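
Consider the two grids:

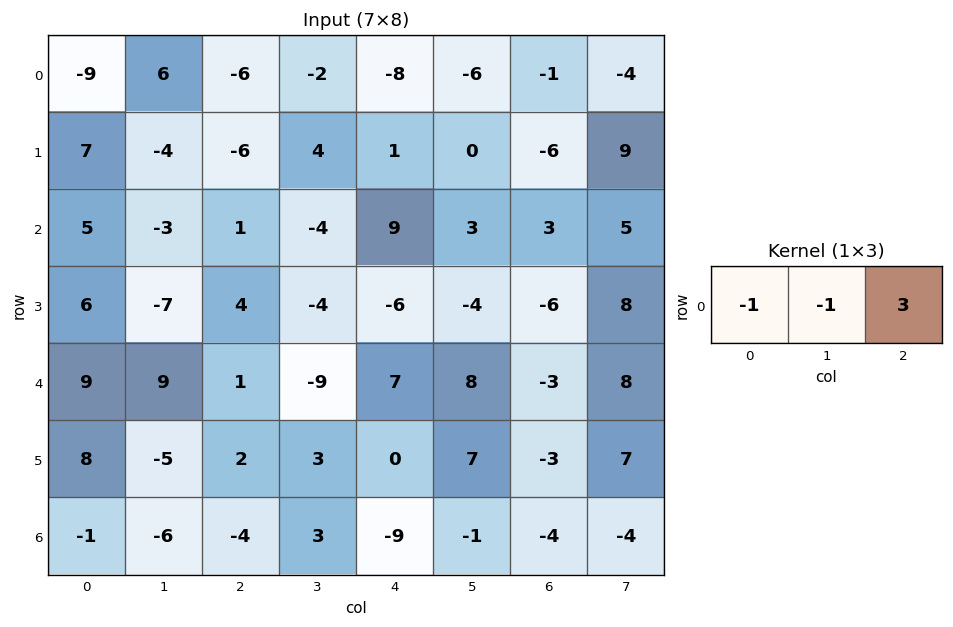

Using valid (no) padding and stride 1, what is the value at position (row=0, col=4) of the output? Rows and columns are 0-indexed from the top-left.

11

The receptive field on the input at this output position is [-8 -6 -1]. Elementwise product with the kernel and sum: -8·-1 + -6·-1 + -1·3.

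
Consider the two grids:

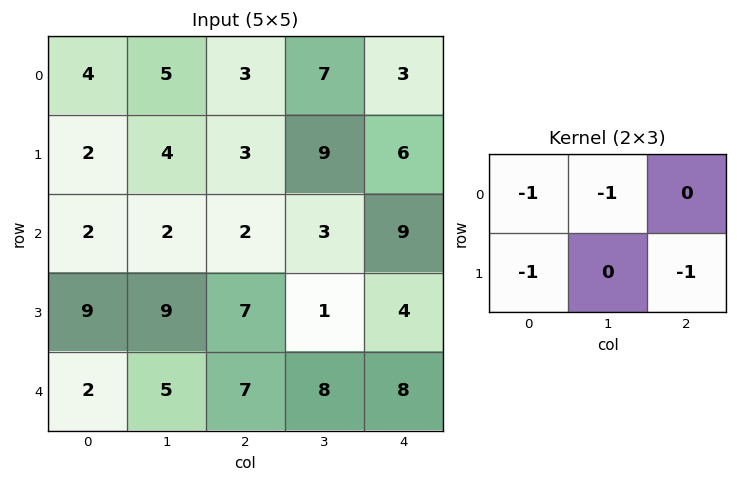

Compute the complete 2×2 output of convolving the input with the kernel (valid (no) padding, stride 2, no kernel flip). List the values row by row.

-14 -19
-20 -16

Output[0,0]: The receptive field on the input at this output position is [4 5 3 / 2 4 3]. Elementwise product with the kernel and sum: 4·-1 + 5·-1 + 2·-1 + 3·-1.
Output[0,1]: The receptive field on the input at this output position is [3 7 3 / 3 9 6]. Elementwise product with the kernel and sum: 3·-1 + 7·-1 + 3·-1 + 6·-1.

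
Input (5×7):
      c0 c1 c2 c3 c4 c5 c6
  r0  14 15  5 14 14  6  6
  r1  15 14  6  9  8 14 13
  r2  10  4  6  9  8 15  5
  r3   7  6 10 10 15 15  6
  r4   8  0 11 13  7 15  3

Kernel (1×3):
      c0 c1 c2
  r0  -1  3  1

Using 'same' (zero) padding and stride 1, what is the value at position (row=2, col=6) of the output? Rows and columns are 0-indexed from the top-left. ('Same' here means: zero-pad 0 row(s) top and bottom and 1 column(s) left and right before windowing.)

0

The receptive field on the zero-padded input at this output position is [15 5 0]. Elementwise product with the kernel and sum: 15·-1 + 5·3 + 0·1.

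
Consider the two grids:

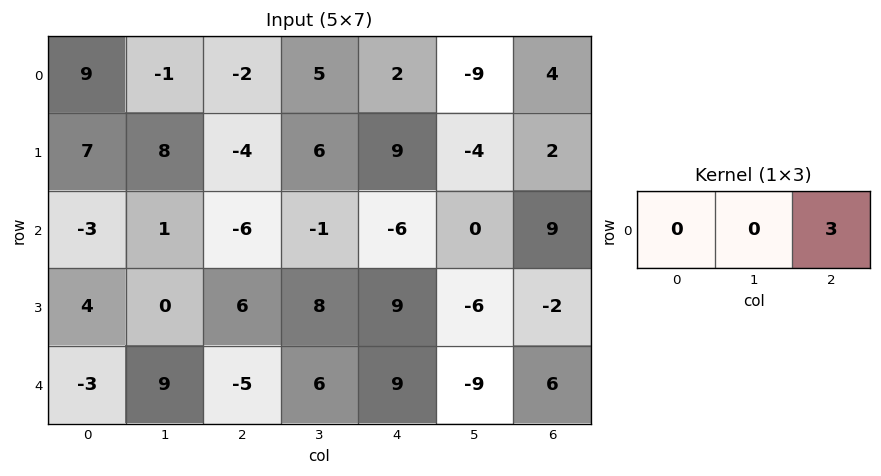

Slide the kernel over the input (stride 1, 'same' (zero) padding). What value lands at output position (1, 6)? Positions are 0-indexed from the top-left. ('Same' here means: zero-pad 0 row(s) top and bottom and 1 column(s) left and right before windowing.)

The receptive field on the zero-padded input at this output position is [-4 2 0]. Elementwise product with the kernel and sum: 0·3.

0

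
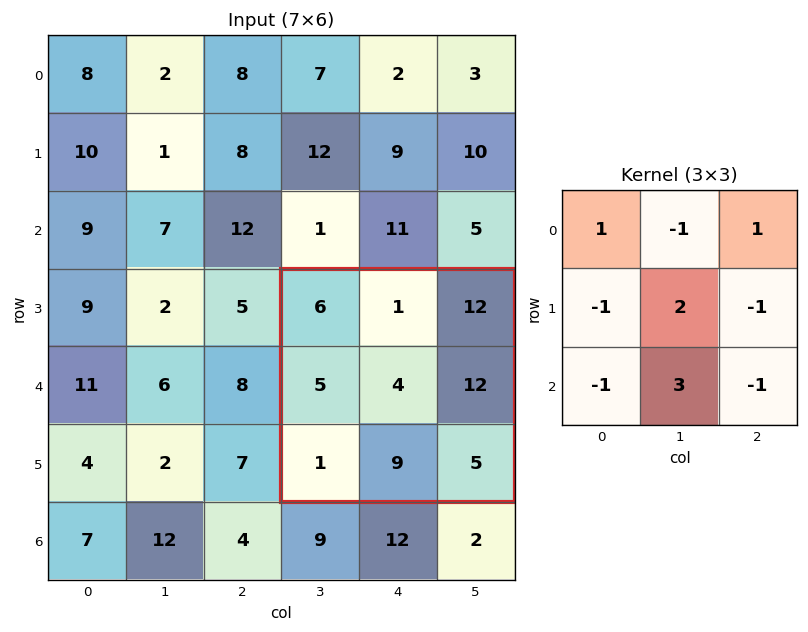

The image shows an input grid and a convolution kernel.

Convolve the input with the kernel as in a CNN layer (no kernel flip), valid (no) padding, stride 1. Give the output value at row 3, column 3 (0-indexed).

The receptive field on the input at this output position is [6 1 12 / 5 4 12 / 1 9 5]. Elementwise product with the kernel and sum: 6·1 + 1·-1 + 12·1 + 5·-1 + 4·2 + 12·-1 + 1·-1 + 9·3 + 5·-1.

29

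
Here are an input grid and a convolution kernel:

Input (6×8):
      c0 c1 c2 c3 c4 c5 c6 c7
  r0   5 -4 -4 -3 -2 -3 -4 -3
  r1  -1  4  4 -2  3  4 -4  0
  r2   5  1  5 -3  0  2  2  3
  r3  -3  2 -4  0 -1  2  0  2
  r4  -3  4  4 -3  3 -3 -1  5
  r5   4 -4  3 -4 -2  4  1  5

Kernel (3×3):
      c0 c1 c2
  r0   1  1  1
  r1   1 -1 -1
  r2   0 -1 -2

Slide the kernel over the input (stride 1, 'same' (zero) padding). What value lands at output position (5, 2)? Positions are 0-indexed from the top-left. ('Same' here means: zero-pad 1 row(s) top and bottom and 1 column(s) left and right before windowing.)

The receptive field on the zero-padded input at this output position is [4 4 -3 / -4 3 -4 / 0 0 0]. Elementwise product with the kernel and sum: 4·1 + 4·1 + -3·1 + -4·1 + 3·-1 + -4·-1 + 0·-1 + 0·-2.

2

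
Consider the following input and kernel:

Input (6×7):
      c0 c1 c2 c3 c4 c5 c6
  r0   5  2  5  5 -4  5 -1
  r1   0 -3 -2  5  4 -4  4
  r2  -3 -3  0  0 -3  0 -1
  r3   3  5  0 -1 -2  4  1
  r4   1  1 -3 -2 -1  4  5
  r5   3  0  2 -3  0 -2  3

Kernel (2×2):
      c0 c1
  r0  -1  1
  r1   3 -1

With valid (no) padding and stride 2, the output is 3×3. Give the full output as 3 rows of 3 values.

Output[0,0]: The receptive field on the input at this output position is [5 2 / 0 -3]. Elementwise product with the kernel and sum: 5·-1 + 2·1 + 0·3 + -3·-1.

0 -11 25
4 1 -7
9 10 7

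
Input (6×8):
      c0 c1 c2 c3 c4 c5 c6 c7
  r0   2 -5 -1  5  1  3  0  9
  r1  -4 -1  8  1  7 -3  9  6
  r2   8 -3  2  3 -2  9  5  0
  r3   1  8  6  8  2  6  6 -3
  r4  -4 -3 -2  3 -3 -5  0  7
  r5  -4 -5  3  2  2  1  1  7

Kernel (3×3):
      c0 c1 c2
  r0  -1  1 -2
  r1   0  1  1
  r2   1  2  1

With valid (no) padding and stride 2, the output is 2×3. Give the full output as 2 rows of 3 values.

Output[0,0]: The receptive field on the input at this output position is [2 -5 -1 / -4 -1 8 / 8 -3 2]. Elementwise product with the kernel and sum: 2·-1 + -5·1 + -1·-2 + -1·1 + 8·1 + 8·1 + -3·2 + 2·1.

6 18 29
-13 16 0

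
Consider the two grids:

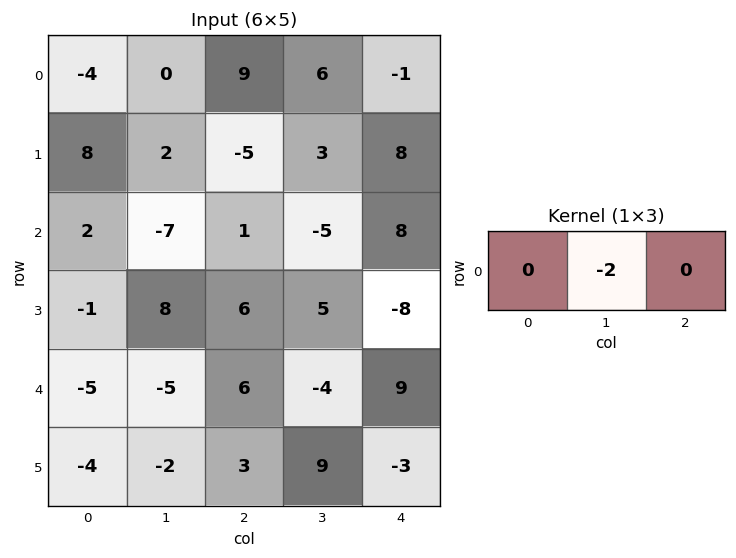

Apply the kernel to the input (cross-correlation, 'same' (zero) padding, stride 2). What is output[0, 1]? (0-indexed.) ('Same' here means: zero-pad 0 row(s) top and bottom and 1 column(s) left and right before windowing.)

-18

The receptive field on the zero-padded input at this output position is [0 9 6]. Elementwise product with the kernel and sum: 9·-2.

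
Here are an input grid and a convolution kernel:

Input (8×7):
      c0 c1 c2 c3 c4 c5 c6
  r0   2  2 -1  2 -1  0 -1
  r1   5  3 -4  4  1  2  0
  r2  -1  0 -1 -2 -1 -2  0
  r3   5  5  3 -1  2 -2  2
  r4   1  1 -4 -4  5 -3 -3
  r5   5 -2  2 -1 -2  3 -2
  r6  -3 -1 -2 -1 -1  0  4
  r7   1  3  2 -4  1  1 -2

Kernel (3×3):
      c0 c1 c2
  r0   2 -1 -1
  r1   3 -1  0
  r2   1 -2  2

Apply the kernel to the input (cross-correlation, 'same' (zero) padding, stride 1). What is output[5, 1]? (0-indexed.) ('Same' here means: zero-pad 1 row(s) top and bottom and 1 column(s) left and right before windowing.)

The receptive field on the zero-padded input at this output position is [1 1 -4 / 5 -2 2 / -3 -1 -2]. Elementwise product with the kernel and sum: 1·2 + 1·-1 + -4·-1 + 5·3 + -2·-1 + -3·1 + -1·-2 + -2·2.

17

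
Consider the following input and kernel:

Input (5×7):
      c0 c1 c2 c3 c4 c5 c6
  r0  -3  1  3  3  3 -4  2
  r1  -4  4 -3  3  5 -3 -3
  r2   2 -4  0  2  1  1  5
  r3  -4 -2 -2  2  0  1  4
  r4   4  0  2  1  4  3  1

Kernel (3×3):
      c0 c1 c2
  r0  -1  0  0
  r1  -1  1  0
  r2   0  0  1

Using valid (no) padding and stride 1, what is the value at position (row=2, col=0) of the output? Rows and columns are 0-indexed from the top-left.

2

The receptive field on the input at this output position is [2 -4 0 / -4 -2 -2 / 4 0 2]. Elementwise product with the kernel and sum: 2·-1 + -4·-1 + -2·1 + 2·1.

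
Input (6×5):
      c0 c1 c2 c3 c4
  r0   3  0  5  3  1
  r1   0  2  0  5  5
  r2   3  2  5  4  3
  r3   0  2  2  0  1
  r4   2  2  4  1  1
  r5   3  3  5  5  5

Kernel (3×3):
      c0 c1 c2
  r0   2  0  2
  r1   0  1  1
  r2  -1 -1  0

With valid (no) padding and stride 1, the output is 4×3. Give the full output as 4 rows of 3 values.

13 4 13
5 19 15
16 8 12
4 1 -2

Output[0,0]: The receptive field on the input at this output position is [3 0 5 / 0 2 0 / 3 2 5]. Elementwise product with the kernel and sum: 3·2 + 5·2 + 2·1 + 0·1 + 3·-1 + 2·-1.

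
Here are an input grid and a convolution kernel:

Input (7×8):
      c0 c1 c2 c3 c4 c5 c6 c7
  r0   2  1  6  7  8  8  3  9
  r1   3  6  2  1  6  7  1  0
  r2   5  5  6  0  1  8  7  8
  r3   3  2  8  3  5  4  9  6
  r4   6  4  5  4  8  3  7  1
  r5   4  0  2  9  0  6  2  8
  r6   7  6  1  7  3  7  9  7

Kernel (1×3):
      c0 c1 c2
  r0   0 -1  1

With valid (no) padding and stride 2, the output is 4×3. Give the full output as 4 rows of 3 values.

Output[0,0]: The receptive field on the input at this output position is [2 1 6]. Elementwise product with the kernel and sum: 1·-1 + 6·1.
Output[0,1]: The receptive field on the input at this output position is [6 7 8]. Elementwise product with the kernel and sum: 7·-1 + 8·1.

5 1 -5
1 1 -1
1 4 4
-5 -4 2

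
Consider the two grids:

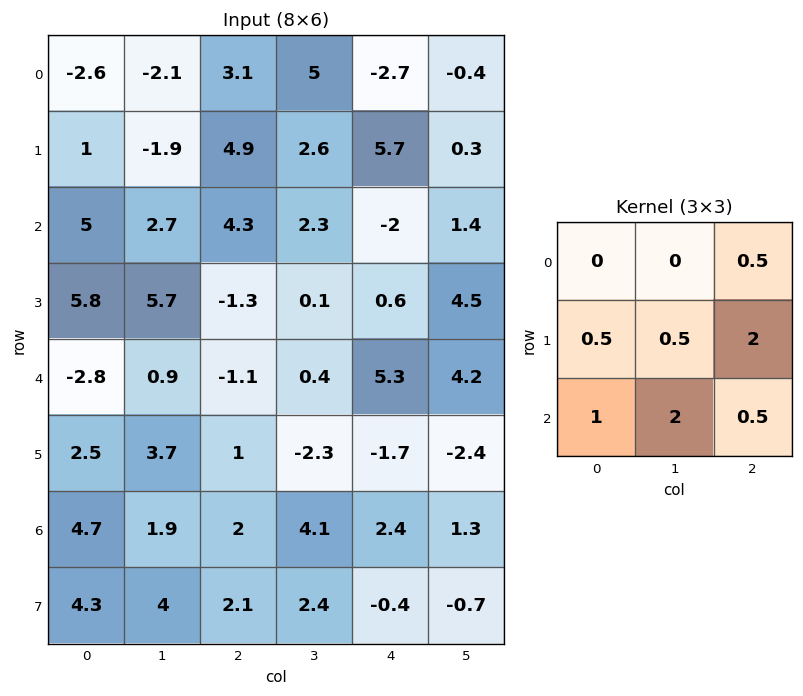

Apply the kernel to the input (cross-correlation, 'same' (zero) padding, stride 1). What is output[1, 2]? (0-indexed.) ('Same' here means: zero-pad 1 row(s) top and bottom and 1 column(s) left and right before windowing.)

21.65

The receptive field on the zero-padded input at this output position is [-2.1 3.1 5 / -1.9 4.9 2.6 / 2.7 4.3 2.3]. Elementwise product with the kernel and sum: 5·0.5 + -1.9·0.5 + 4.9·0.5 + 2.6·2 + 2.7·1 + 4.3·2 + 2.3·0.5.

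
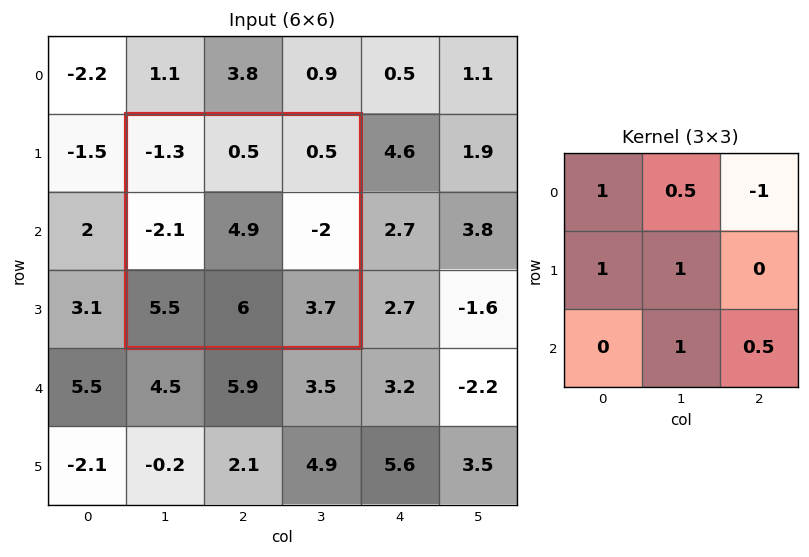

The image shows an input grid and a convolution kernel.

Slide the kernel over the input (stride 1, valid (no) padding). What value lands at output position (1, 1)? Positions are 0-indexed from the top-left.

9.1

The receptive field on the input at this output position is [-1.3 0.5 0.5 / -2.1 4.9 -2 / 5.5 6 3.7]. Elementwise product with the kernel and sum: -1.3·1 + 0.5·0.5 + 0.5·-1 + -2.1·1 + 4.9·1 + 6·1 + 3.7·0.5.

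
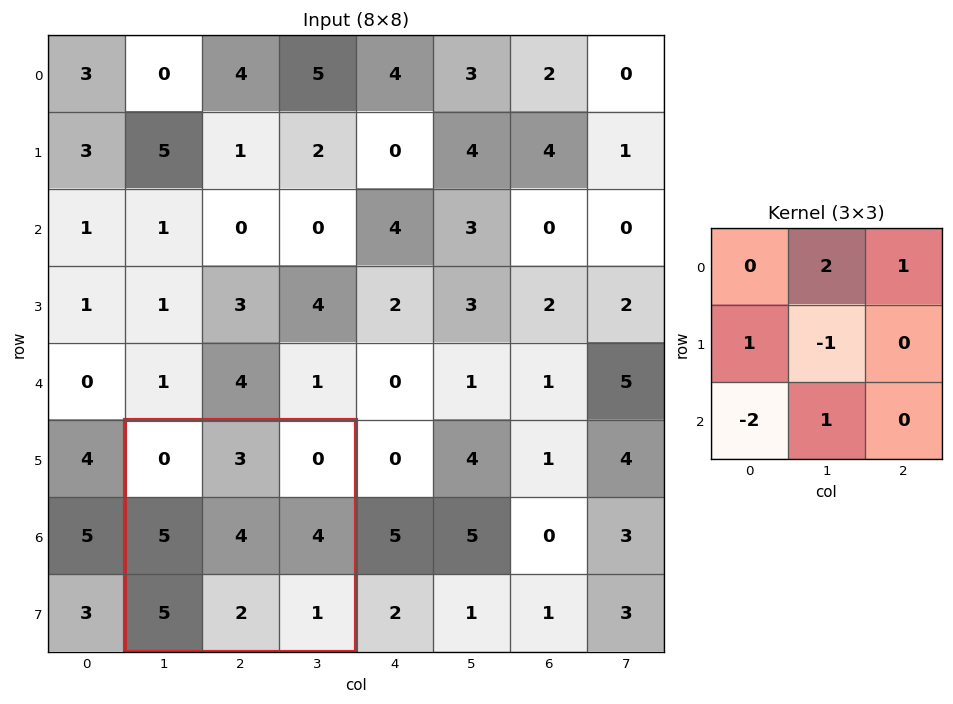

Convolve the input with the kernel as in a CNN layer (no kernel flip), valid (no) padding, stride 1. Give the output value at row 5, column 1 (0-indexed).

The receptive field on the input at this output position is [0 3 0 / 5 4 4 / 5 2 1]. Elementwise product with the kernel and sum: 3·2 + 0·1 + 5·1 + 4·-1 + 5·-2 + 2·1.

-1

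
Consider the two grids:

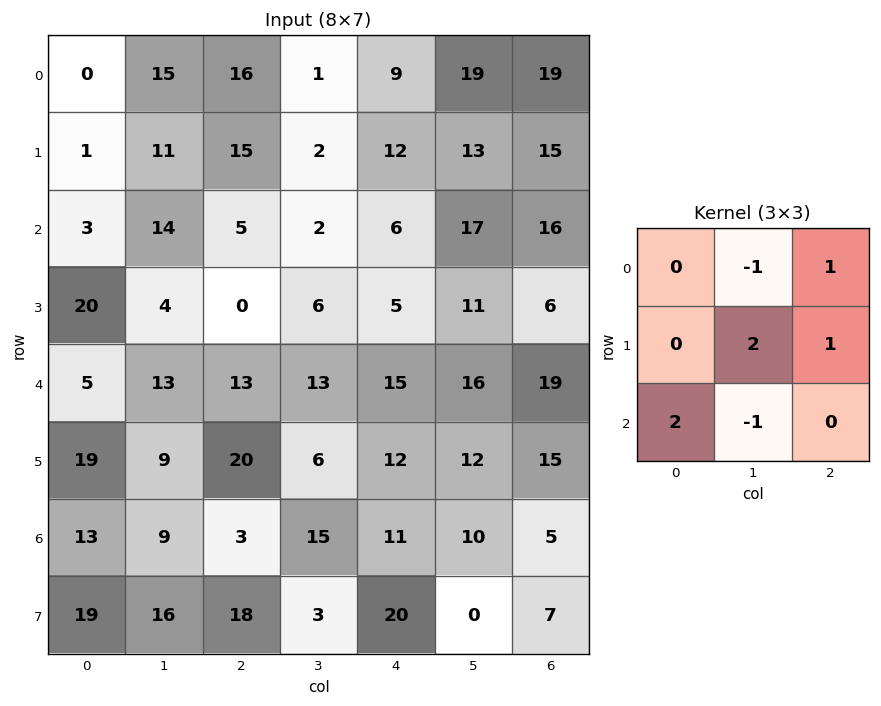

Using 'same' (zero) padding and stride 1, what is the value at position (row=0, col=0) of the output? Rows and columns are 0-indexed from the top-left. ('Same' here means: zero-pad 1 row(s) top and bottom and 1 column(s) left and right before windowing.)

14

The receptive field on the zero-padded input at this output position is [0 0 0 / 0 0 15 / 0 1 11]. Elementwise product with the kernel and sum: 0·-1 + 0·1 + 0·2 + 15·1 + 0·2 + 1·-1.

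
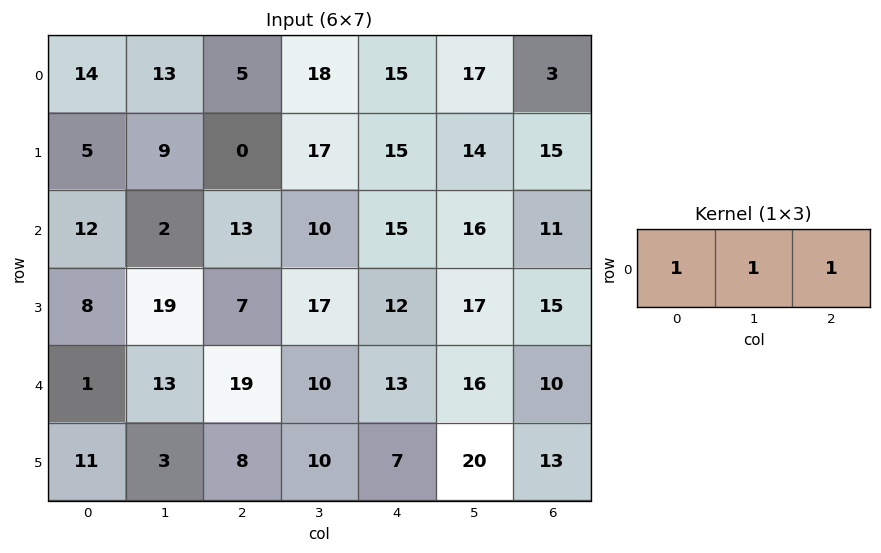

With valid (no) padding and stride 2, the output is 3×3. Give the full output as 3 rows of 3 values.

32 38 35
27 38 42
33 42 39

Output[0,0]: The receptive field on the input at this output position is [14 13 5]. Elementwise product with the kernel and sum: 14·1 + 13·1 + 5·1.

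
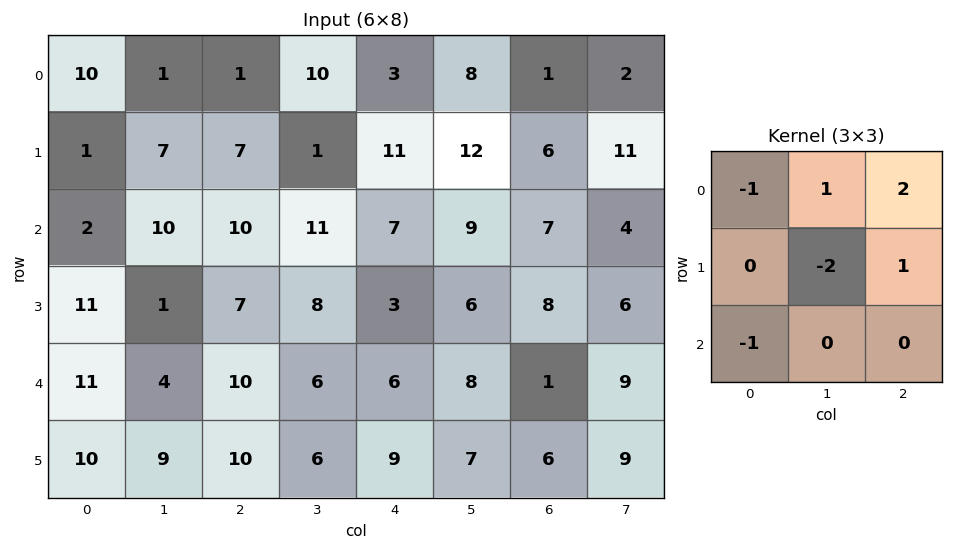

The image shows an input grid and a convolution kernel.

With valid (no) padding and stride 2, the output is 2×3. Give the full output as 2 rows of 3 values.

-16 14 -18
22 -8 6

Output[0,0]: The receptive field on the input at this output position is [10 1 1 / 1 7 7 / 2 10 10]. Elementwise product with the kernel and sum: 10·-1 + 1·1 + 1·2 + 7·-2 + 7·1 + 2·-1.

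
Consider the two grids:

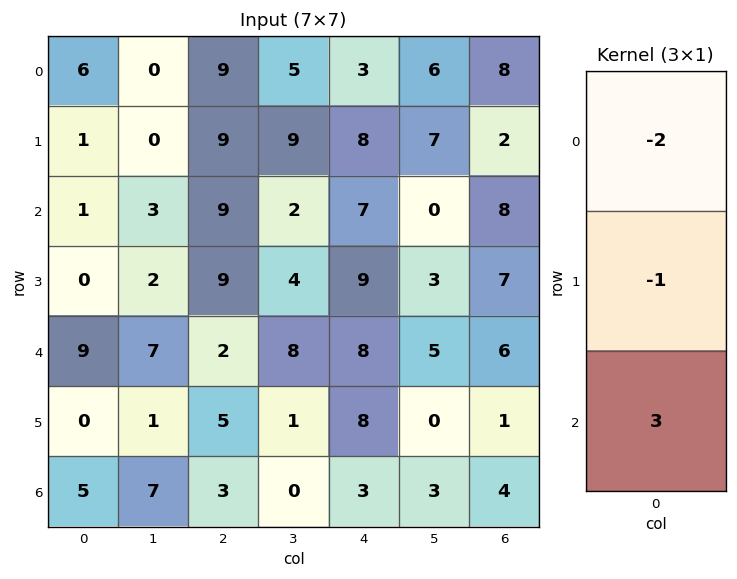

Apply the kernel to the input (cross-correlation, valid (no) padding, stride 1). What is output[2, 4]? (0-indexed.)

1

The receptive field on the input at this output position is [7 / 9 / 8]. Elementwise product with the kernel and sum: 7·-2 + 9·-1 + 8·3.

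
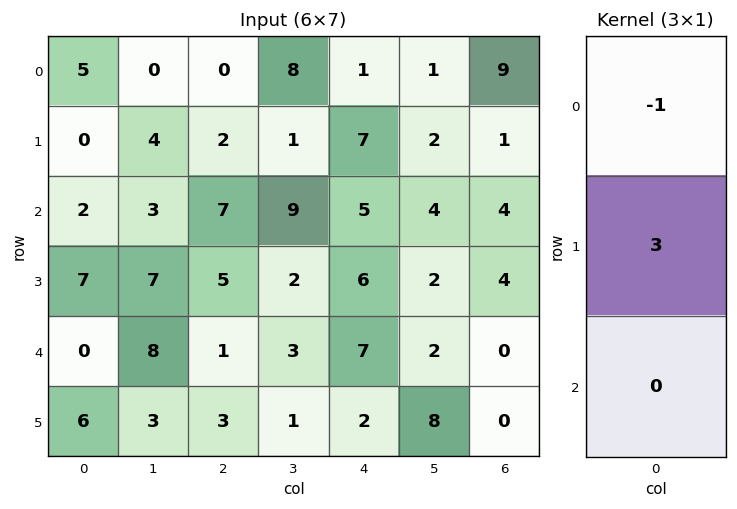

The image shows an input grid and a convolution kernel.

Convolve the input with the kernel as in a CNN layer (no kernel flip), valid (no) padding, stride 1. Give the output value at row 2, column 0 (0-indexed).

The receptive field on the input at this output position is [2 / 7 / 0]. Elementwise product with the kernel and sum: 2·-1 + 7·3.

19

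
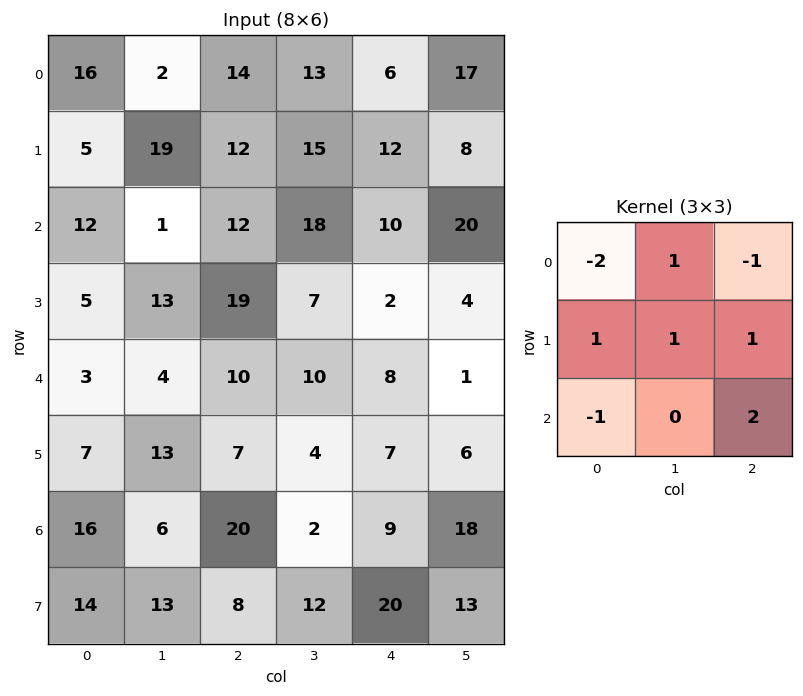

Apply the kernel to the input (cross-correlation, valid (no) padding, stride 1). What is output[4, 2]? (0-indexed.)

The receptive field on the input at this output position is [10 10 8 / 7 4 7 / 20 2 9]. Elementwise product with the kernel and sum: 10·-2 + 10·1 + 8·-1 + 7·1 + 4·1 + 7·1 + 20·-1 + 9·2.

-2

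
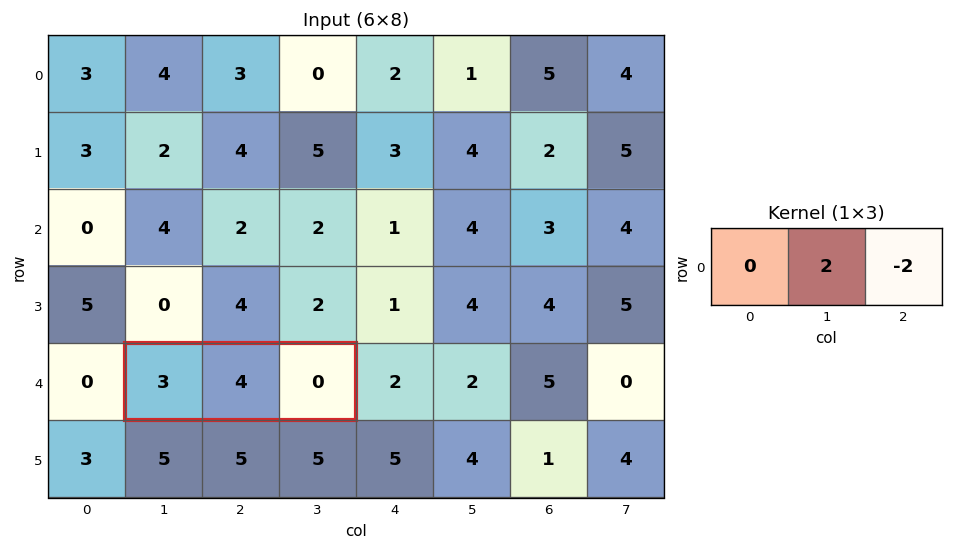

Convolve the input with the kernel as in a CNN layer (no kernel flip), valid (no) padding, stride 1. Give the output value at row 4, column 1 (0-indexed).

The receptive field on the input at this output position is [3 4 0]. Elementwise product with the kernel and sum: 4·2 + 0·-2.

8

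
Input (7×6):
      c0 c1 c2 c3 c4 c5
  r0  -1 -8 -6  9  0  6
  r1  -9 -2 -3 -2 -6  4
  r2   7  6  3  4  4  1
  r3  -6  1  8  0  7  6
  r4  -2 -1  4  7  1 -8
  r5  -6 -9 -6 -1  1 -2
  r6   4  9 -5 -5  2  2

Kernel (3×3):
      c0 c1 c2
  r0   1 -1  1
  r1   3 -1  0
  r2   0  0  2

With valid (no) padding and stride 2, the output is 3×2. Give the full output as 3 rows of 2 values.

-18 -14
-7 29
-16 -15

Output[0,0]: The receptive field on the input at this output position is [-1 -8 -6 / -9 -2 -3 / 7 6 3]. Elementwise product with the kernel and sum: -1·1 + -8·-1 + -6·1 + -9·3 + -2·-1 + 3·2.
Output[0,1]: The receptive field on the input at this output position is [-6 9 0 / -3 -2 -6 / 3 4 4]. Elementwise product with the kernel and sum: -6·1 + 9·-1 + 0·1 + -3·3 + -2·-1 + 4·2.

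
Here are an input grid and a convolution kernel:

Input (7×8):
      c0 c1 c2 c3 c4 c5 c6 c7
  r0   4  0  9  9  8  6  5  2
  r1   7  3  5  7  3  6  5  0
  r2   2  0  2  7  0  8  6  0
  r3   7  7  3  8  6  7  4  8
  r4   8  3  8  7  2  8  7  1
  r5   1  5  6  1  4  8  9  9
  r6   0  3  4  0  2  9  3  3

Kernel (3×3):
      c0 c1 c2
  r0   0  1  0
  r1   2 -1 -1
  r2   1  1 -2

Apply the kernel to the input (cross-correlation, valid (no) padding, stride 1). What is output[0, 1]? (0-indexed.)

The receptive field on the input at this output position is [0 9 9 / 3 5 7 / 0 2 7]. Elementwise product with the kernel and sum: 9·1 + 3·2 + 5·-1 + 7·-1 + 0·1 + 2·1 + 7·-2.

-9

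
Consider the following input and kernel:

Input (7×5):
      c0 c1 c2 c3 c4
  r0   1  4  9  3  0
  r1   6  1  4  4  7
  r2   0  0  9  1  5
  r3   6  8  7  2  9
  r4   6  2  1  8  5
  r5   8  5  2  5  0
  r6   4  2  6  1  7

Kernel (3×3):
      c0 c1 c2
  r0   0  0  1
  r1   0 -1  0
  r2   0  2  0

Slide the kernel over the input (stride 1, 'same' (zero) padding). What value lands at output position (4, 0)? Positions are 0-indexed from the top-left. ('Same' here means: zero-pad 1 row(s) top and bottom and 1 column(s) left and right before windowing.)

The receptive field on the zero-padded input at this output position is [0 6 8 / 0 6 2 / 0 8 5]. Elementwise product with the kernel and sum: 8·1 + 6·-1 + 8·2.

18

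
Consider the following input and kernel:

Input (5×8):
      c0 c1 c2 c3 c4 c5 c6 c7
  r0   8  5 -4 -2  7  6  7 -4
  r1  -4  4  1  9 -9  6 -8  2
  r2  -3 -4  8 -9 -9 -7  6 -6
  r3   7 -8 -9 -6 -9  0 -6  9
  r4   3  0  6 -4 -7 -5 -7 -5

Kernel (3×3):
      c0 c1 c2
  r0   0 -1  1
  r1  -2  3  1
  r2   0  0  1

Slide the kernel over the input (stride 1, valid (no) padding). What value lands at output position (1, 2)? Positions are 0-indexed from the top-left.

The receptive field on the input at this output position is [1 9 -9 / 8 -9 -9 / -9 -6 -9]. Elementwise product with the kernel and sum: 9·-1 + -9·1 + 8·-2 + -9·3 + -9·1 + -9·1.

-79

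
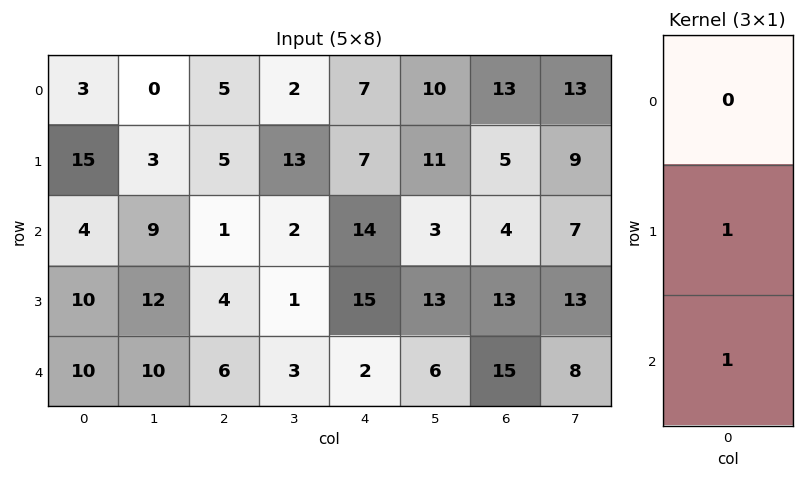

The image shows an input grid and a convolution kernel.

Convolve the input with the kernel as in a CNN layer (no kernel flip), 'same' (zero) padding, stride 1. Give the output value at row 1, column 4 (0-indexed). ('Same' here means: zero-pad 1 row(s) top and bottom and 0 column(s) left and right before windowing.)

21

The receptive field on the zero-padded input at this output position is [7 / 7 / 14]. Elementwise product with the kernel and sum: 7·1 + 14·1.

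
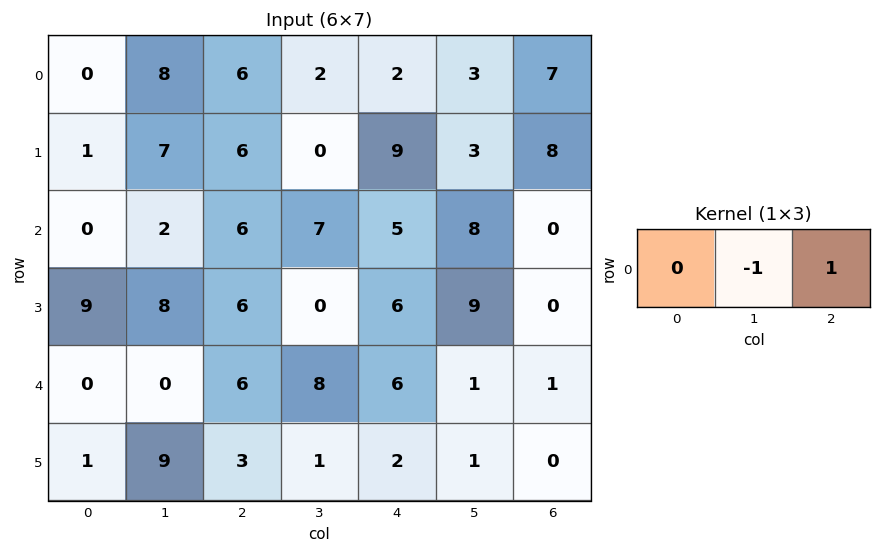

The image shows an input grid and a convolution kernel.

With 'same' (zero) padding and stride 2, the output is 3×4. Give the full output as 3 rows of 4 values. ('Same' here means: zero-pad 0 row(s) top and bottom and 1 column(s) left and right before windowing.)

Output[0,0]: The receptive field on the zero-padded input at this output position is [0 0 8]. Elementwise product with the kernel and sum: 0·-1 + 8·1.

8 -4 1 -7
2 1 3 0
0 2 -5 -1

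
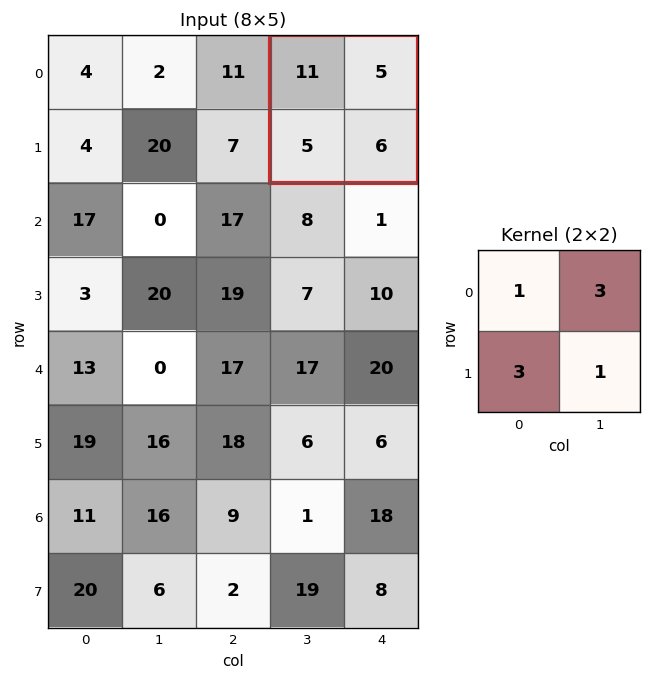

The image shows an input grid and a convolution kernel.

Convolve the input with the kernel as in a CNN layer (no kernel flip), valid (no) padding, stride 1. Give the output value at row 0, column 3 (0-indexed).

47

The receptive field on the input at this output position is [11 5 / 5 6]. Elementwise product with the kernel and sum: 11·1 + 5·3 + 5·3 + 6·1.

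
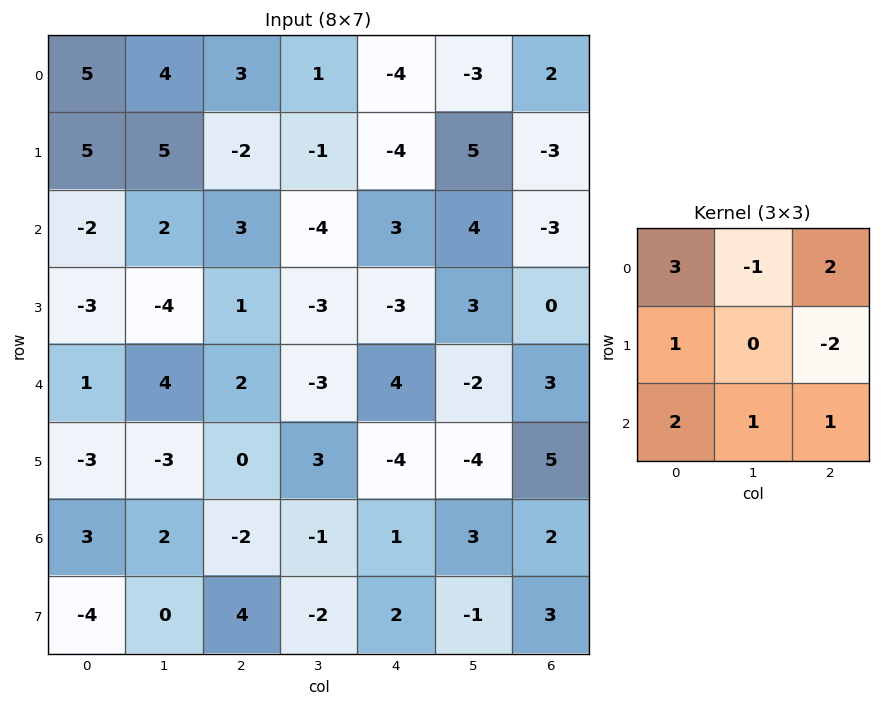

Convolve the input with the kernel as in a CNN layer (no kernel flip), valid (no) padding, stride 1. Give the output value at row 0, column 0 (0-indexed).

The receptive field on the input at this output position is [5 4 3 / 5 5 -2 / -2 2 3]. Elementwise product with the kernel and sum: 5·3 + 4·-1 + 3·2 + 5·1 + -2·-2 + -2·2 + 2·1 + 3·1.

27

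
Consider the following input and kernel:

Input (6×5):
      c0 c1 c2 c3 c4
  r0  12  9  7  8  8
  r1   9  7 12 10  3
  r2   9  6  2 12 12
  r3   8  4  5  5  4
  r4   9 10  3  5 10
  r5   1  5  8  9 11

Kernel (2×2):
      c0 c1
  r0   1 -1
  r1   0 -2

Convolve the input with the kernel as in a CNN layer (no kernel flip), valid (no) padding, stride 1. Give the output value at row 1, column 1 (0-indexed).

The receptive field on the input at this output position is [7 12 / 6 2]. Elementwise product with the kernel and sum: 7·1 + 12·-1 + 2·-2.

-9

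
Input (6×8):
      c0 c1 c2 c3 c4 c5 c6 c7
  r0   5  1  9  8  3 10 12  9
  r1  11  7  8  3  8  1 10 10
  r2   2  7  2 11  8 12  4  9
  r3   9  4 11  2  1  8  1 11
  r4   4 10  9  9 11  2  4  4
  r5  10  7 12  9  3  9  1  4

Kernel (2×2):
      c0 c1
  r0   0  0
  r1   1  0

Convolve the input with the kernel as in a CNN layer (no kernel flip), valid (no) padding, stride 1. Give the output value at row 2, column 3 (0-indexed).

The receptive field on the input at this output position is [11 8 / 2 1]. Elementwise product with the kernel and sum: 2·1.

2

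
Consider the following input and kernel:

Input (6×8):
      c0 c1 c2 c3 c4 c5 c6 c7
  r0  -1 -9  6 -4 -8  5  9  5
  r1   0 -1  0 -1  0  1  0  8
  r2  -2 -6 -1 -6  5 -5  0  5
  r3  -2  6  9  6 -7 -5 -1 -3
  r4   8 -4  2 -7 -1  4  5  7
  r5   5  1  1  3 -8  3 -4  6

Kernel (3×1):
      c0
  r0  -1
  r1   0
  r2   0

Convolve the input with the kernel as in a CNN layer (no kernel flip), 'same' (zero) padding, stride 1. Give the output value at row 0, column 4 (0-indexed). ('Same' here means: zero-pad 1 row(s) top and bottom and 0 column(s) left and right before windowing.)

The receptive field on the zero-padded input at this output position is [0 / -8 / 0]. Elementwise product with the kernel and sum: 0·-1.

0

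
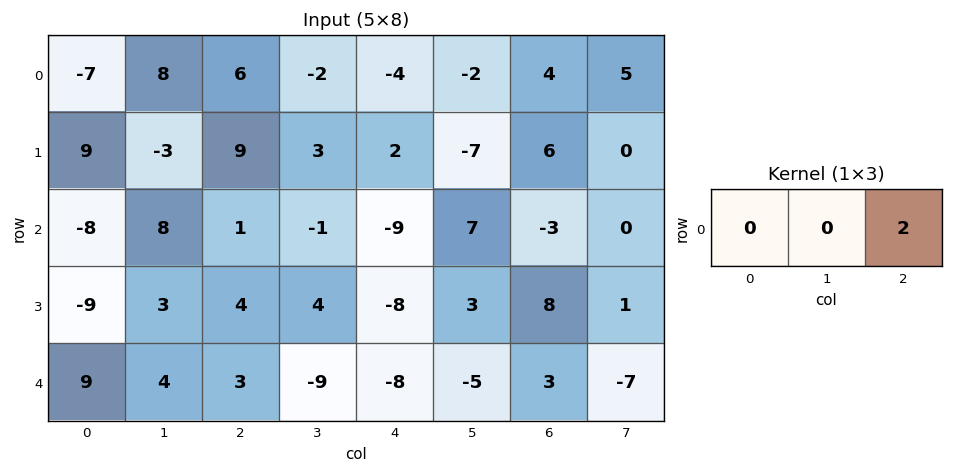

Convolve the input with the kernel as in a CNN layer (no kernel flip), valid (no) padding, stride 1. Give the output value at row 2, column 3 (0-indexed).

14

The receptive field on the input at this output position is [-1 -9 7]. Elementwise product with the kernel and sum: 7·2.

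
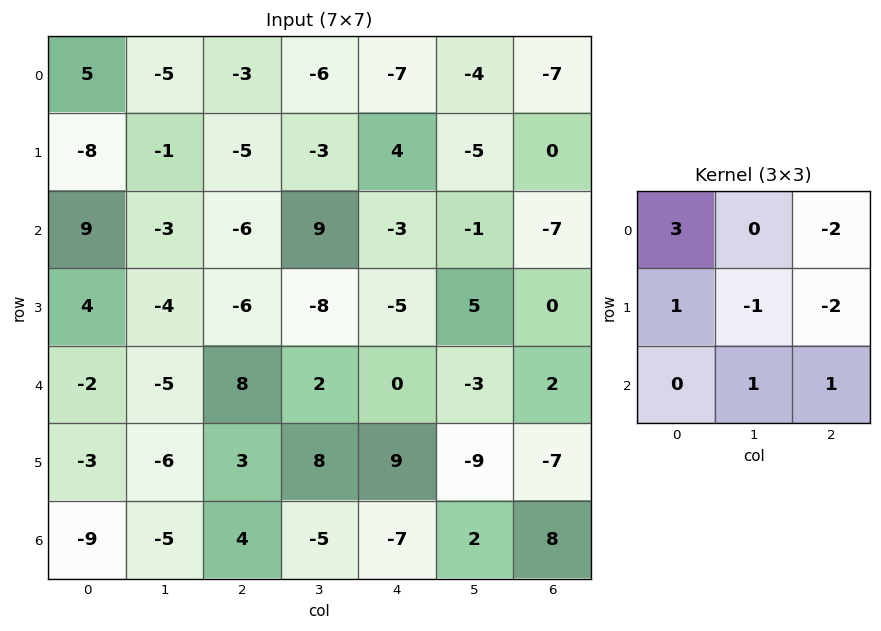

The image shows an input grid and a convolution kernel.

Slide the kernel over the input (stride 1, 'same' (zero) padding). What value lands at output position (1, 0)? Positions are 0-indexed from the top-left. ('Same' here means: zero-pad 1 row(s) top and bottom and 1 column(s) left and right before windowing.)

26

The receptive field on the zero-padded input at this output position is [0 5 -5 / 0 -8 -1 / 0 9 -3]. Elementwise product with the kernel and sum: 0·3 + -5·-2 + 0·1 + -8·-1 + -1·-2 + 9·1 + -3·1.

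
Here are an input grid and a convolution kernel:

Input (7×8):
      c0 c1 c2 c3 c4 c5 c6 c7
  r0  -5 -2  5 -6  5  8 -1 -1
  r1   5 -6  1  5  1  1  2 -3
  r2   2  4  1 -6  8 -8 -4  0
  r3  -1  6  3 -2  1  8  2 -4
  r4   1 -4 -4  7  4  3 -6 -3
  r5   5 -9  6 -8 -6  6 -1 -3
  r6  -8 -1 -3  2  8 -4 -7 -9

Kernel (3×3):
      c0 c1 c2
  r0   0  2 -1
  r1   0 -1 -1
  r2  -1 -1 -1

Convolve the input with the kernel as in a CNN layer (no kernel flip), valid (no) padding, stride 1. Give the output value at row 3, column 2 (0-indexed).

-8

The receptive field on the input at this output position is [3 -2 1 / -4 7 4 / 6 -8 -6]. Elementwise product with the kernel and sum: -2·2 + 1·-1 + 7·-1 + 4·-1 + 6·-1 + -8·-1 + -6·-1.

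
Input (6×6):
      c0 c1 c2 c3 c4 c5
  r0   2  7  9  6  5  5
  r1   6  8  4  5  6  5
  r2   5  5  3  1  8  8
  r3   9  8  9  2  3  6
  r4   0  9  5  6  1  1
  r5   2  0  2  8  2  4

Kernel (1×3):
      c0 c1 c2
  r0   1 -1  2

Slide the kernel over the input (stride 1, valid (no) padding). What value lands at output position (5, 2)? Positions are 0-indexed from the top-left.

The receptive field on the input at this output position is [2 8 2]. Elementwise product with the kernel and sum: 2·1 + 8·-1 + 2·2.

-2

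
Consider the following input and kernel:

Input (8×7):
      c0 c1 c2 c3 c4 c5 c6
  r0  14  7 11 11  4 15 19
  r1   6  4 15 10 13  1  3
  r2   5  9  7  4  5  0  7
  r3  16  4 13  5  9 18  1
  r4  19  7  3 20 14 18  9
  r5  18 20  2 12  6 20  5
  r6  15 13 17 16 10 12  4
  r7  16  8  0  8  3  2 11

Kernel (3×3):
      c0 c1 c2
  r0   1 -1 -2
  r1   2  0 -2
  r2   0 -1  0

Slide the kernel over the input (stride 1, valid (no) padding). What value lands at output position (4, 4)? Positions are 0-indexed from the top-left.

The receptive field on the input at this output position is [14 18 9 / 6 20 5 / 10 12 4]. Elementwise product with the kernel and sum: 14·1 + 18·-1 + 9·-2 + 6·2 + 5·-2 + 12·-1.

-32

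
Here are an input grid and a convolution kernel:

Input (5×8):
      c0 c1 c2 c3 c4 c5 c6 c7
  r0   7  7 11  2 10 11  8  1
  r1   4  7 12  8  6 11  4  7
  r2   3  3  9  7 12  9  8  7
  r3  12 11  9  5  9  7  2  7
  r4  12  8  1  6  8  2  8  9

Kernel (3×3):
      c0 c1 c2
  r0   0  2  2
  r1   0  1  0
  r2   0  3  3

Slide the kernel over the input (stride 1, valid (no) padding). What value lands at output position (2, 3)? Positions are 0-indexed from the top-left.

The receptive field on the input at this output position is [7 12 9 / 5 9 7 / 6 8 2]. Elementwise product with the kernel and sum: 12·2 + 9·2 + 9·1 + 8·3 + 2·3.

81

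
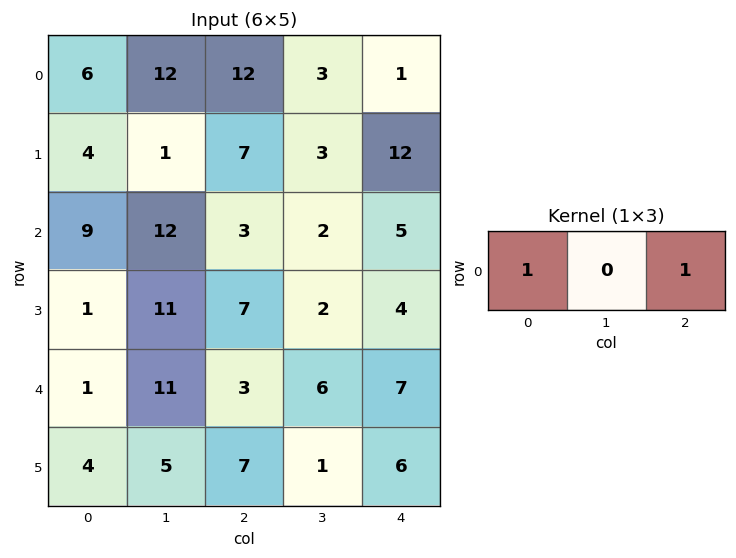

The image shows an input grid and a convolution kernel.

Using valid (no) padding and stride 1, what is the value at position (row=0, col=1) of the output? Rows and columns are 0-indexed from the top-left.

The receptive field on the input at this output position is [12 12 3]. Elementwise product with the kernel and sum: 12·1 + 3·1.

15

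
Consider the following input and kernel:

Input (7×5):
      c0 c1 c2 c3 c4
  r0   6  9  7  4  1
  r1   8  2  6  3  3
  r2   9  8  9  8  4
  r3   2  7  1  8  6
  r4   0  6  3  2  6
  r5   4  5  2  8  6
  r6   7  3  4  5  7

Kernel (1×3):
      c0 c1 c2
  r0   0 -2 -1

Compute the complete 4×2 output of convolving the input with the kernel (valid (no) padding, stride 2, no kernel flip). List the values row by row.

Output[0,0]: The receptive field on the input at this output position is [6 9 7]. Elementwise product with the kernel and sum: 9·-2 + 7·-1.
Output[0,1]: The receptive field on the input at this output position is [7 4 1]. Elementwise product with the kernel and sum: 4·-2 + 1·-1.

-25 -9
-25 -20
-15 -10
-10 -17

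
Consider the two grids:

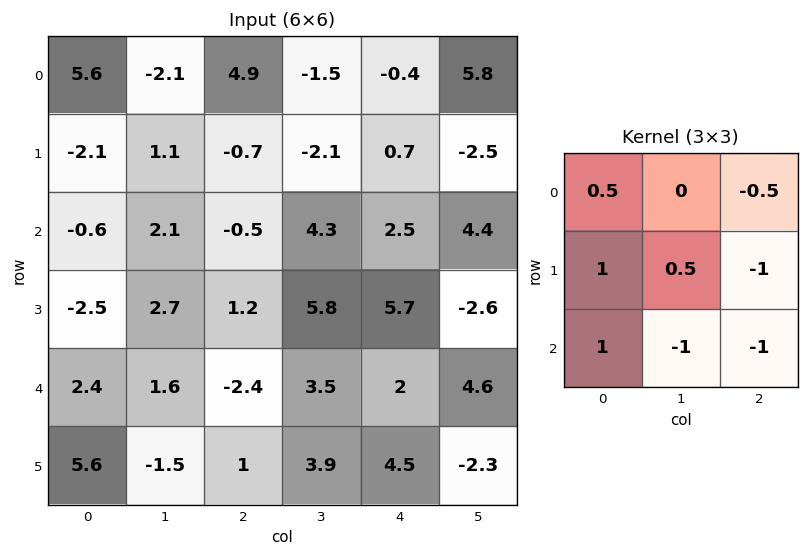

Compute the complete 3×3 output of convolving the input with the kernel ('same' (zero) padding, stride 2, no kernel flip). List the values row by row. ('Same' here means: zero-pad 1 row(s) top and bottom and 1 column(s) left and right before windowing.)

5.9 5.75 -7.8
-3.15 -5.15 4.05
-5.85 -11.05 5.8

Output[0,0]: The receptive field on the zero-padded input at this output position is [0 0 0 / 0 5.6 -2.1 / 0 -2.1 1.1]. Elementwise product with the kernel and sum: 0·0.5 + 0·-0.5 + 0·1 + 5.6·0.5 + -2.1·-1 + 0·1 + -2.1·-1 + 1.1·-1.
Output[0,1]: The receptive field on the zero-padded input at this output position is [0 0 0 / -2.1 4.9 -1.5 / 1.1 -0.7 -2.1]. Elementwise product with the kernel and sum: 0·0.5 + 0·-0.5 + -2.1·1 + 4.9·0.5 + -1.5·-1 + 1.1·1 + -0.7·-1 + -2.1·-1.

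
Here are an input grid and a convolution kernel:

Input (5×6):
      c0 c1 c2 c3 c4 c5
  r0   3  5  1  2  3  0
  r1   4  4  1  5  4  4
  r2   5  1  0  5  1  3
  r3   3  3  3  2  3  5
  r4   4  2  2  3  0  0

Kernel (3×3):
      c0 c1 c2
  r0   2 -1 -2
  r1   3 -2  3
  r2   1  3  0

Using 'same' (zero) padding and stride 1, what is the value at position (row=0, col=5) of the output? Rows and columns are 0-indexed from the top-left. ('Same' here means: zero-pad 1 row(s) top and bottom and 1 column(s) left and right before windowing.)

25

The receptive field on the zero-padded input at this output position is [0 0 0 / 3 0 0 / 4 4 0]. Elementwise product with the kernel and sum: 0·2 + 0·-1 + 0·-2 + 3·3 + 0·-2 + 0·3 + 4·1 + 4·3.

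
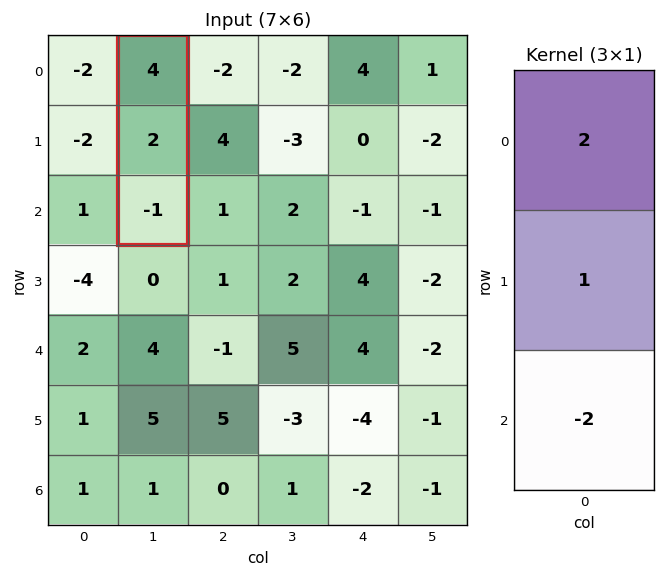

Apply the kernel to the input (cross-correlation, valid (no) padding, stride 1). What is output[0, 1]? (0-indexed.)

The receptive field on the input at this output position is [4 / 2 / -1]. Elementwise product with the kernel and sum: 4·2 + 2·1 + -1·-2.

12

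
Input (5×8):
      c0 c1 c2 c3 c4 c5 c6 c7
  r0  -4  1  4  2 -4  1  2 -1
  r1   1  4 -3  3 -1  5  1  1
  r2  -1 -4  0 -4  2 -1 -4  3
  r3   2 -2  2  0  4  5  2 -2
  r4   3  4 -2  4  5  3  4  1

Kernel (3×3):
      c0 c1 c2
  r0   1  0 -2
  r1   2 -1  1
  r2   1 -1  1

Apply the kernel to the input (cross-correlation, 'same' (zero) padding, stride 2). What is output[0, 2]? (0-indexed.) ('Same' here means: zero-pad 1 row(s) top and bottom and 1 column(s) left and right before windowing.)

18

The receptive field on the zero-padded input at this output position is [0 0 0 / 2 -4 1 / 3 -1 5]. Elementwise product with the kernel and sum: 0·1 + 0·-2 + 2·2 + -4·-1 + 1·1 + 3·1 + -1·-1 + 5·1.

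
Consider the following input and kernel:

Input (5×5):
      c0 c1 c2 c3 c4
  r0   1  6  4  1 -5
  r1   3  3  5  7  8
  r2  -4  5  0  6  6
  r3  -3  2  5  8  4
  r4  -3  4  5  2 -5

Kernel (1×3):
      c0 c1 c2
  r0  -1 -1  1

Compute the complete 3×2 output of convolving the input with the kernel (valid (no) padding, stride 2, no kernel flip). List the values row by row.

Output[0,0]: The receptive field on the input at this output position is [1 6 4]. Elementwise product with the kernel and sum: 1·-1 + 6·-1 + 4·1.

-3 -10
-1 0
4 -12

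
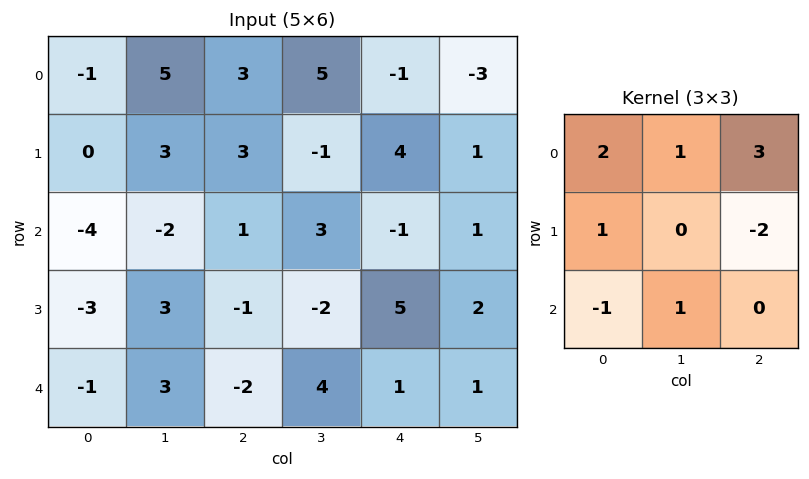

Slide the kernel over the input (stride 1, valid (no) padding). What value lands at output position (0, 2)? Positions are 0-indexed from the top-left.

5

The receptive field on the input at this output position is [3 5 -1 / 3 -1 4 / 1 3 -1]. Elementwise product with the kernel and sum: 3·2 + 5·1 + -1·3 + 3·1 + 4·-2 + 1·-1 + 3·1.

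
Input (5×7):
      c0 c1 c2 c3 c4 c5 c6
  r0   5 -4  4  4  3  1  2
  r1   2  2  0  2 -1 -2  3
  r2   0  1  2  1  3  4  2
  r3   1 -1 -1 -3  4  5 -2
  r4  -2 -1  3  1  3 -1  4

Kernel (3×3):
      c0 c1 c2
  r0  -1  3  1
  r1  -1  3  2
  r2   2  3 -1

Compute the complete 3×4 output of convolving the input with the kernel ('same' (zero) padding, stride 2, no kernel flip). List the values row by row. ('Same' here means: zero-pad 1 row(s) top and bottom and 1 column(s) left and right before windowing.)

11 26 10 10
14 5 10 17
-6 7 26 2

Output[0,0]: The receptive field on the zero-padded input at this output position is [0 0 0 / 0 5 -4 / 0 2 2]. Elementwise product with the kernel and sum: 0·-1 + 0·3 + 0·1 + 0·-1 + 5·3 + -4·2 + 0·2 + 2·3 + 2·-1.
Output[0,1]: The receptive field on the zero-padded input at this output position is [0 0 0 / -4 4 4 / 2 0 2]. Elementwise product with the kernel and sum: 0·-1 + 0·3 + 0·1 + -4·-1 + 4·3 + 4·2 + 2·2 + 0·3 + 2·-1.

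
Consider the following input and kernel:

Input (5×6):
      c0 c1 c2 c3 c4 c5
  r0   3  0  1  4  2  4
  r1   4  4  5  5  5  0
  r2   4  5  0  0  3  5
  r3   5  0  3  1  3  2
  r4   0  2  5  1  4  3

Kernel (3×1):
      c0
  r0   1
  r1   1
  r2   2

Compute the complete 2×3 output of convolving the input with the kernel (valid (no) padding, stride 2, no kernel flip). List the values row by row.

Output[0,0]: The receptive field on the input at this output position is [3 / 4 / 4]. Elementwise product with the kernel and sum: 3·1 + 4·1 + 4·2.

15 6 13
9 13 14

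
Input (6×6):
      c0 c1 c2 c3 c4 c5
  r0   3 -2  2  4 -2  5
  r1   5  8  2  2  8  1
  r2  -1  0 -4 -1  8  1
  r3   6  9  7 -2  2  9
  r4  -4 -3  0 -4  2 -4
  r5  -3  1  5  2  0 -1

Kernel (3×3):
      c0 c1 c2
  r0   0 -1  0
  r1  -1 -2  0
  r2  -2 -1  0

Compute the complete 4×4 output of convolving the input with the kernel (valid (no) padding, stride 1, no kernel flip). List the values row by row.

-17 -10 -1 -22
-28 -19 -8 -21
-13 -13 2 -4
6 -11 -2 -6

Output[0,0]: The receptive field on the input at this output position is [3 -2 2 / 5 8 2 / -1 0 -4]. Elementwise product with the kernel and sum: -2·-1 + 5·-1 + 8·-2 + -1·-2 + 0·-1.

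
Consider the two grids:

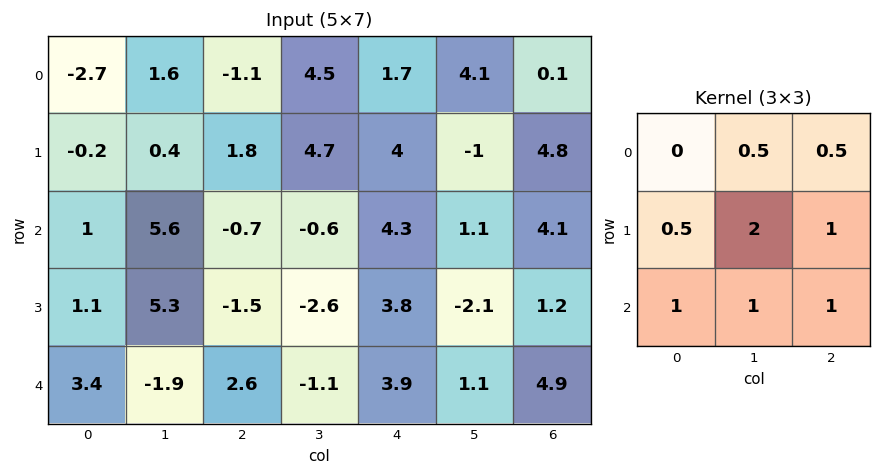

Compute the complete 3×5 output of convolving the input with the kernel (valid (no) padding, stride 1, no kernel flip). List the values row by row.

8.65 14.5 20.4 17.05 16.4
17 5.25 6.8 10 13.25
16.2 -4 5.1 10.8 11.4

Output[0,0]: The receptive field on the input at this output position is [-2.7 1.6 -1.1 / -0.2 0.4 1.8 / 1 5.6 -0.7]. Elementwise product with the kernel and sum: 1.6·0.5 + -1.1·0.5 + -0.2·0.5 + 0.4·2 + 1.8·1 + 1·1 + 5.6·1 + -0.7·1.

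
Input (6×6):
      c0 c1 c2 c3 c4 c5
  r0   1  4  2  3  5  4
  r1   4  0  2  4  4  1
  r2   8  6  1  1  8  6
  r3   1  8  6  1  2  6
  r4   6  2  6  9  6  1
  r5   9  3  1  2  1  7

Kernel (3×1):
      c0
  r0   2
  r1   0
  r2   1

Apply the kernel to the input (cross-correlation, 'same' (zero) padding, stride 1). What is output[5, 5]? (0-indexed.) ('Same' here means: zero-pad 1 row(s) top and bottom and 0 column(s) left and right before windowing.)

2

The receptive field on the zero-padded input at this output position is [1 / 7 / 0]. Elementwise product with the kernel and sum: 1·2 + 0·1.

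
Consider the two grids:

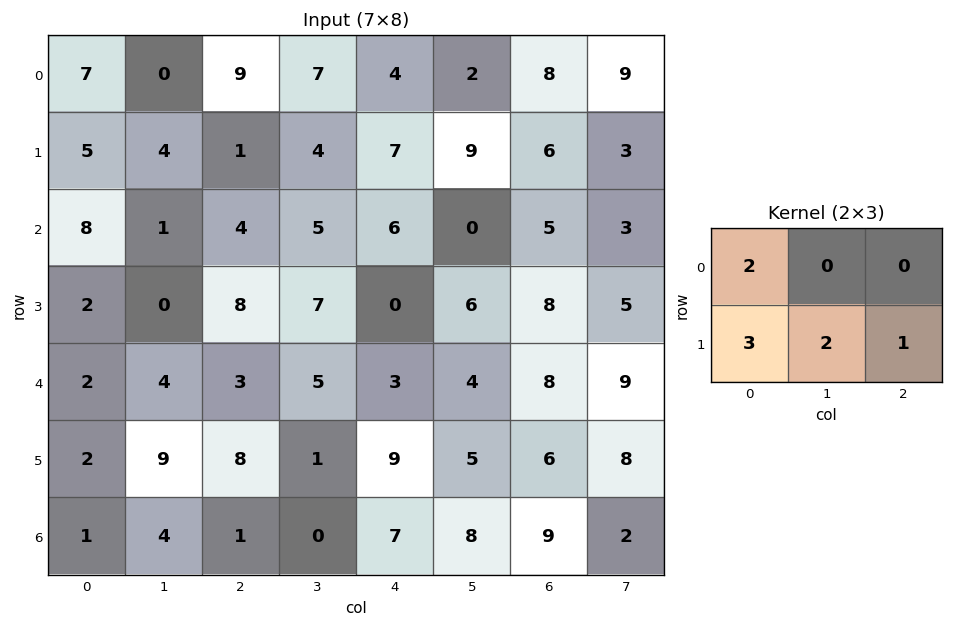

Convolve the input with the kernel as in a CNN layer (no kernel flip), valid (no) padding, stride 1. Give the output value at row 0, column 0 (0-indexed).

The receptive field on the input at this output position is [7 0 9 / 5 4 1]. Elementwise product with the kernel and sum: 7·2 + 5·3 + 4·2 + 1·1.

38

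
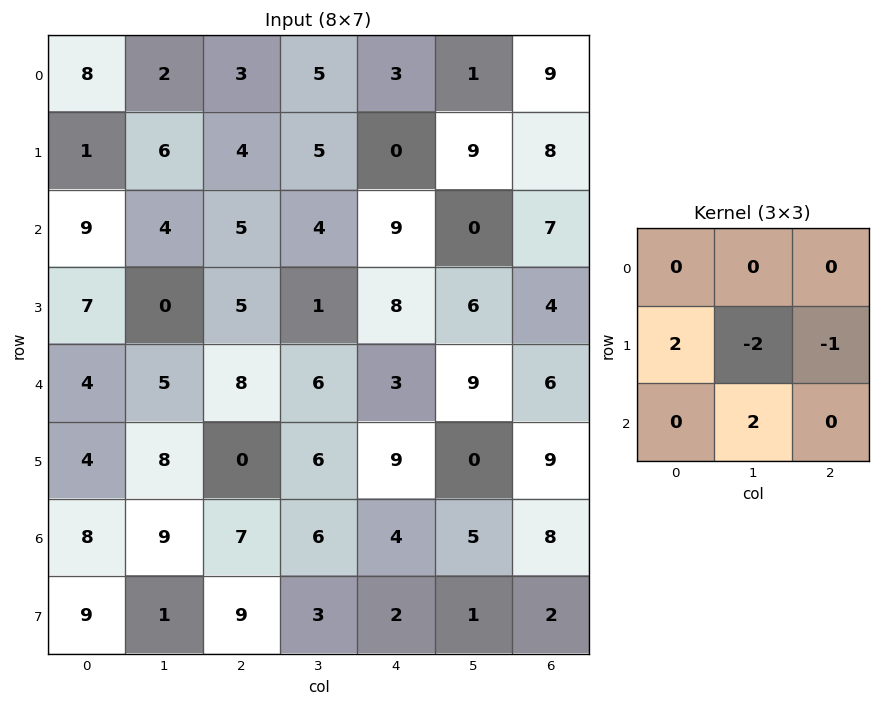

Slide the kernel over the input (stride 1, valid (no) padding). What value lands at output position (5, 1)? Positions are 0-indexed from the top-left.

16

The receptive field on the input at this output position is [8 0 6 / 9 7 6 / 1 9 3]. Elementwise product with the kernel and sum: 9·2 + 7·-2 + 6·-1 + 9·2.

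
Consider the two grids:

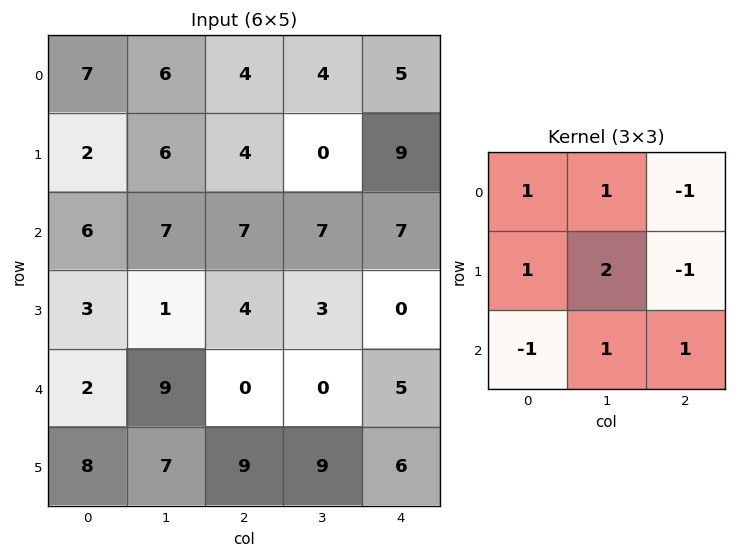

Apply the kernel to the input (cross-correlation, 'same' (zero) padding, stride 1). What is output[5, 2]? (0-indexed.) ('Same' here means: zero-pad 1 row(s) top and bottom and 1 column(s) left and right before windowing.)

The receptive field on the zero-padded input at this output position is [9 0 0 / 7 9 9 / 0 0 0]. Elementwise product with the kernel and sum: 9·1 + 0·1 + 0·-1 + 7·1 + 9·2 + 9·-1 + 0·-1 + 0·1 + 0·1.

25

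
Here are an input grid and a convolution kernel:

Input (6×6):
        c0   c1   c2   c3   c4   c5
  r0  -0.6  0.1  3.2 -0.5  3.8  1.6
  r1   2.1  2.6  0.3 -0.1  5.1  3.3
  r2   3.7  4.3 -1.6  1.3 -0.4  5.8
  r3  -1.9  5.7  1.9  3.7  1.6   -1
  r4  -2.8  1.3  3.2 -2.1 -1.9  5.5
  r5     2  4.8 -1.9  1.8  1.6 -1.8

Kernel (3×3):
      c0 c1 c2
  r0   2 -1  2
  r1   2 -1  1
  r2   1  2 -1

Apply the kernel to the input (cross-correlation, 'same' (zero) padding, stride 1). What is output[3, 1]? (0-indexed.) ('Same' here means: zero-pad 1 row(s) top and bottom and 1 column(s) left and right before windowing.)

The receptive field on the zero-padded input at this output position is [3.7 4.3 -1.6 / -1.9 5.7 1.9 / -2.8 1.3 3.2]. Elementwise product with the kernel and sum: 3.7·2 + 4.3·-1 + -1.6·2 + -1.9·2 + 5.7·-1 + 1.9·1 + -2.8·1 + 1.3·2 + 3.2·-1.

-11.1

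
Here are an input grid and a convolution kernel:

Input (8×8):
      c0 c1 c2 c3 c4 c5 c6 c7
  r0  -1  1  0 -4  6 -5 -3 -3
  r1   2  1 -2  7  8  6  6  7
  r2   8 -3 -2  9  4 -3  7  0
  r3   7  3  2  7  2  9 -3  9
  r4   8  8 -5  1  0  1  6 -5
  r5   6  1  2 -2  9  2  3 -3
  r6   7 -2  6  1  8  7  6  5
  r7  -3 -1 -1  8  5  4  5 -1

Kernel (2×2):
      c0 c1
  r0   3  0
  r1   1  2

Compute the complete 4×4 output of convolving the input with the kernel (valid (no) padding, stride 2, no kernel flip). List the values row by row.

1 12 38 11
37 10 32 36
32 -17 13 15
16 33 37 21

Output[0,0]: The receptive field on the input at this output position is [-1 1 / 2 1]. Elementwise product with the kernel and sum: -1·3 + 2·1 + 1·2.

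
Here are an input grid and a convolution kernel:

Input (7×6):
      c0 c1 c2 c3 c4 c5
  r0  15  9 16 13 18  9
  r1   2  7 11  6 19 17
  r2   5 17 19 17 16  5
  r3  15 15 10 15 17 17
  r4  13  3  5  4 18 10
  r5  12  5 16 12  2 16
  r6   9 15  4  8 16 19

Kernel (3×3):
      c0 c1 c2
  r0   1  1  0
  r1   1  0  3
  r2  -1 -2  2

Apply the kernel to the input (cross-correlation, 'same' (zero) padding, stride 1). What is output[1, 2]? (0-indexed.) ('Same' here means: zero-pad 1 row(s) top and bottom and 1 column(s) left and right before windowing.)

The receptive field on the zero-padded input at this output position is [9 16 13 / 7 11 6 / 17 19 17]. Elementwise product with the kernel and sum: 9·1 + 16·1 + 7·1 + 6·3 + 17·-1 + 19·-2 + 17·2.

29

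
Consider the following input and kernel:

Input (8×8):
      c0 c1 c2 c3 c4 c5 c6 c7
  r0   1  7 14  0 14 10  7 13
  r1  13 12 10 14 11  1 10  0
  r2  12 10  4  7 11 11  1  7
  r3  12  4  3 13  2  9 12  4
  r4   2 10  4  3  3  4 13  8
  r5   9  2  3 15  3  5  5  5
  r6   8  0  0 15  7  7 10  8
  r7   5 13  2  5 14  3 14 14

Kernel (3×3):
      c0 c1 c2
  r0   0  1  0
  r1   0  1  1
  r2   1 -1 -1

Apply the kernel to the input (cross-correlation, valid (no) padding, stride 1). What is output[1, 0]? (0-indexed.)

The receptive field on the input at this output position is [13 12 10 / 12 10 4 / 12 4 3]. Elementwise product with the kernel and sum: 12·1 + 10·1 + 4·1 + 12·1 + 4·-1 + 3·-1.

31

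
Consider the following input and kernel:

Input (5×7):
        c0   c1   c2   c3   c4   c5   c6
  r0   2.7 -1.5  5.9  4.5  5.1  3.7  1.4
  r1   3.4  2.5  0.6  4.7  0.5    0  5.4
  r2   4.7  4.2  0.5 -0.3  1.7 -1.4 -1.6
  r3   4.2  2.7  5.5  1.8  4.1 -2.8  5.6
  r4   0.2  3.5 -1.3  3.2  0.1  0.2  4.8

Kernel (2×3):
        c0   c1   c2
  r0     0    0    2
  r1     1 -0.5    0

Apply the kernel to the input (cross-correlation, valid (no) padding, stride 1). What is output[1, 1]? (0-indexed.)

13.35

The receptive field on the input at this output position is [2.5 0.6 4.7 / 4.2 0.5 -0.3]. Elementwise product with the kernel and sum: 4.7·2 + 4.2·1 + 0.5·-0.5.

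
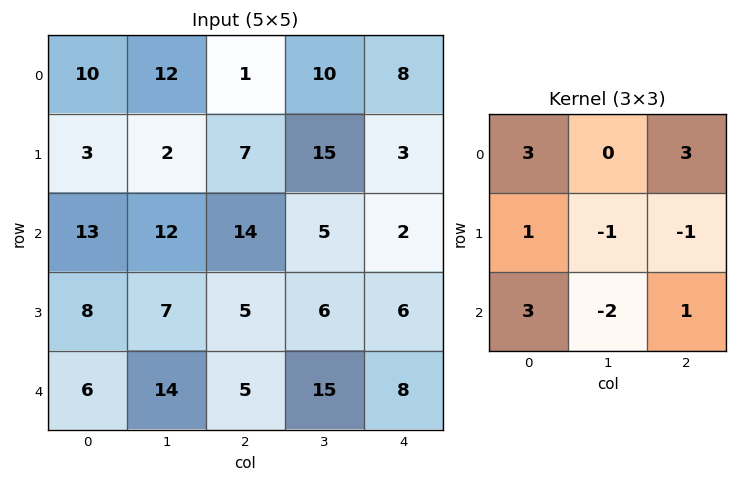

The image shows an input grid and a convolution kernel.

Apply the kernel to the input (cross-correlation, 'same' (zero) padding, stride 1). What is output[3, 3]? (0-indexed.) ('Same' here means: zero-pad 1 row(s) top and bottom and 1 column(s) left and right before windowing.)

34

The receptive field on the zero-padded input at this output position is [14 5 2 / 5 6 6 / 5 15 8]. Elementwise product with the kernel and sum: 14·3 + 2·3 + 5·1 + 6·-1 + 6·-1 + 5·3 + 15·-2 + 8·1.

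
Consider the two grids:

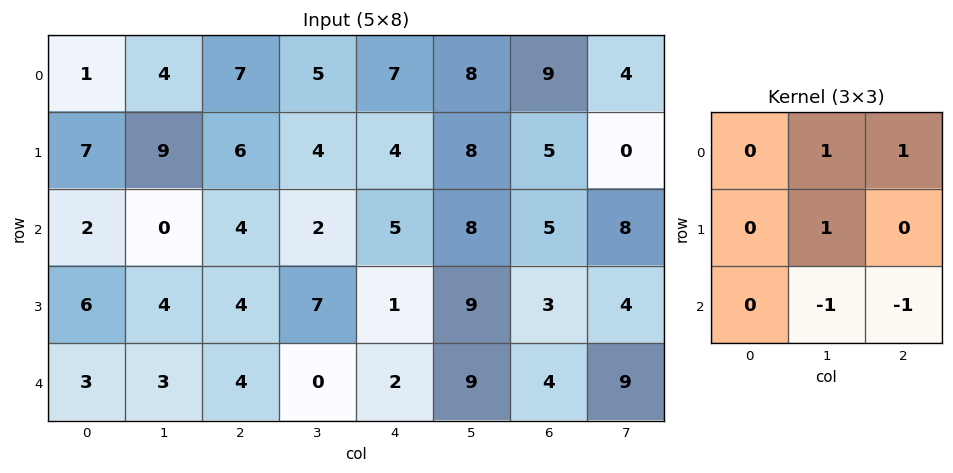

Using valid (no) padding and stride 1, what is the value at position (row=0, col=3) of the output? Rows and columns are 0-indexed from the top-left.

The receptive field on the input at this output position is [5 7 8 / 4 4 8 / 2 5 8]. Elementwise product with the kernel and sum: 7·1 + 8·1 + 4·1 + 5·-1 + 8·-1.

6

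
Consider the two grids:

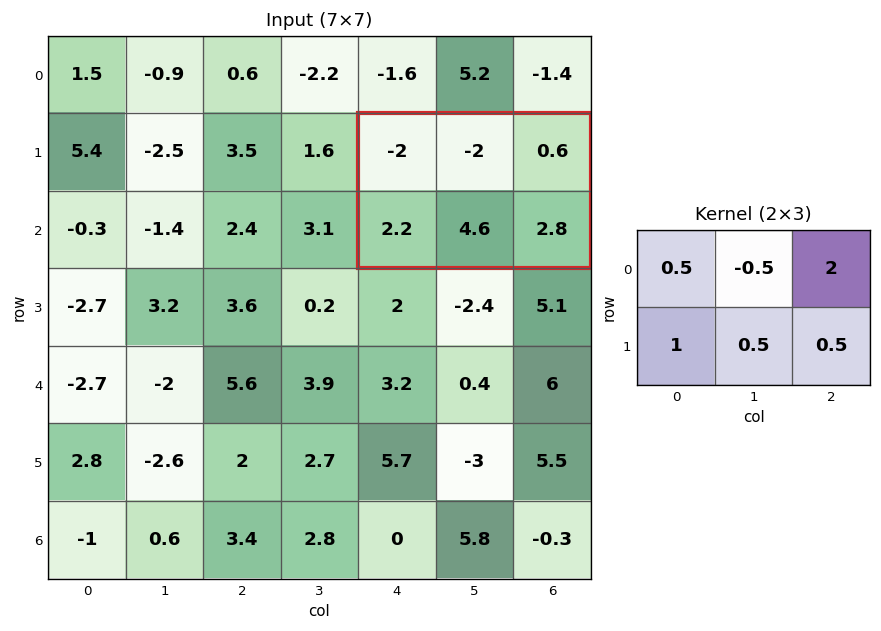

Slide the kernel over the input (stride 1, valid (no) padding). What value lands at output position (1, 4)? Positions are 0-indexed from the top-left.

7.1

The receptive field on the input at this output position is [-2 -2 0.6 / 2.2 4.6 2.8]. Elementwise product with the kernel and sum: -2·0.5 + -2·-0.5 + 0.6·2 + 2.2·1 + 4.6·0.5 + 2.8·0.5.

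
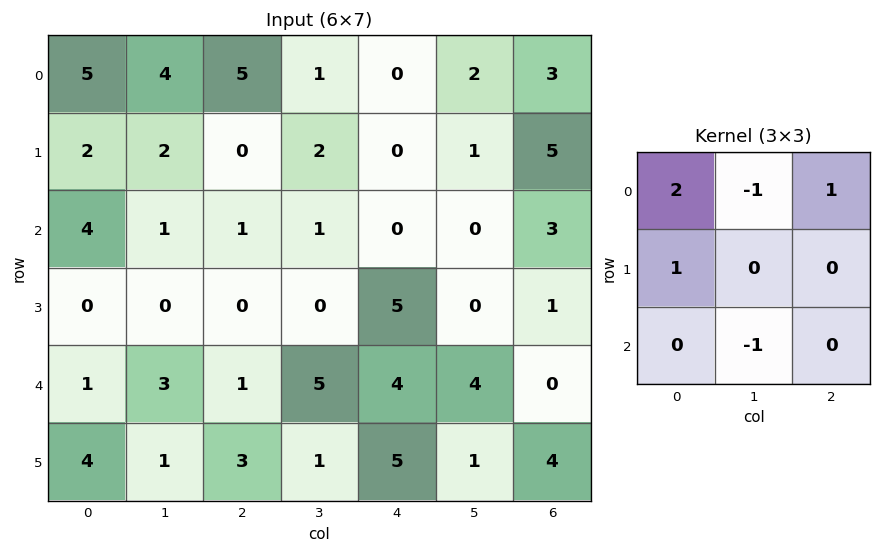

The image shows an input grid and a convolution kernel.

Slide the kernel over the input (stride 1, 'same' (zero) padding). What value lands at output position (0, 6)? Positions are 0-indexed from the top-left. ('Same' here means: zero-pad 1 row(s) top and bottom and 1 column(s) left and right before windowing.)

-3

The receptive field on the zero-padded input at this output position is [0 0 0 / 2 3 0 / 1 5 0]. Elementwise product with the kernel and sum: 0·2 + 0·-1 + 0·1 + 2·1 + 5·-1.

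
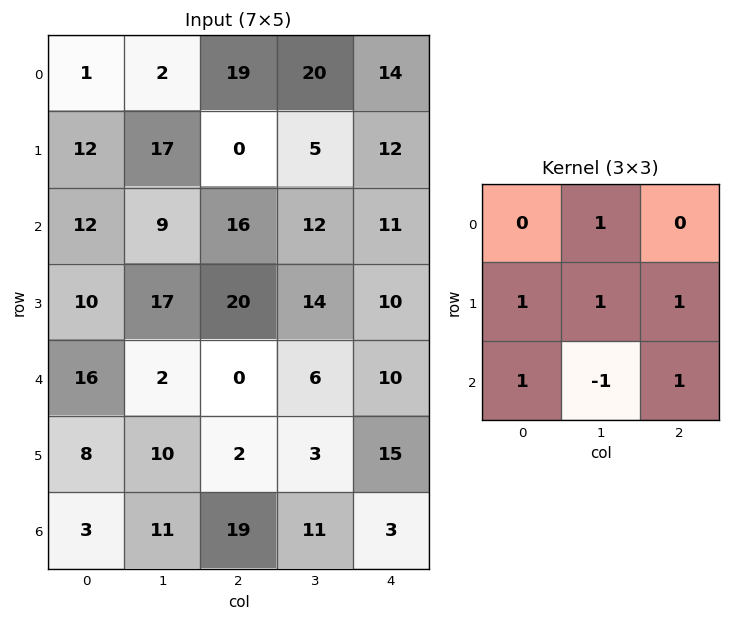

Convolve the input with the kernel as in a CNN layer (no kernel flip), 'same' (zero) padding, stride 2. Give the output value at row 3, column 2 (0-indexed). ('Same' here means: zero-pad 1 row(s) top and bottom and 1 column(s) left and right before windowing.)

29

The receptive field on the zero-padded input at this output position is [3 15 0 / 11 3 0 / 0 0 0]. Elementwise product with the kernel and sum: 15·1 + 11·1 + 3·1 + 0·1 + 0·1 + 0·-1 + 0·1.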